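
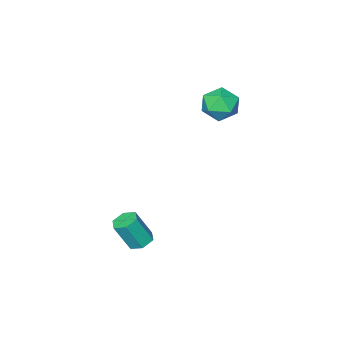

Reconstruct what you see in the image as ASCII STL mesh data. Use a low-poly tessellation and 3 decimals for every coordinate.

solid 
facet normal -0.918 0.391 -0.071
outer loop
vertex -3.451 2.343 3.078
vertex -3.855 1.486 3.581
vertex -3.536 2.339 4.148
endloop
endfacet
facet normal -0.426 0.904 -0.030
outer loop
vertex -3.451 2.343 3.078
vertex -3.536 2.339 4.148
vertex -2.657 2.737 3.681
endloop
endfacet
facet normal 0.029 0.819 -0.573
outer loop
vertex -3.451 2.343 3.078
vertex -2.657 2.737 3.681
vertex -2.431 2.131 2.826
endloop
endfacet
facet normal -0.183 0.251 -0.951
outer loop
vertex -3.451 2.343 3.078
vertex -2.431 2.131 2.826
vertex -3.171 1.357 2.764
endloop
endfacet
facet normal -0.768 -0.014 -0.641
outer loop
vertex -3.451 2.343 3.078
vertex -3.171 1.357 2.764
vertex -3.855 1.486 3.581
endloop
endfacet
facet normal -0.062 0.814 0.577
outer loop
vertex -2.657 2.737 3.681
vertex -3.536 2.339 4.148
vertex -2.569 2.123 4.556
endloop
endfacet
facet normal -0.859 -0.018 0.511
outer loop
vertex -3.536 2.339 4.148
vertex -3.855 1.486 3.581
vertex -3.309 1.349 4.494
endloop
endfacet
facet normal -0.616 -0.672 -0.410
outer loop
vertex -3.855 1.486 3.581
vertex -3.171 1.357 2.764
vertex -3.083 0.743 3.639
endloop
endfacet
facet normal 0.331 -0.243 -0.912
outer loop
vertex -3.171 1.357 2.764
vertex -2.431 2.131 2.826
vertex -2.204 1.141 3.172
endloop
endfacet
facet normal 0.673 0.676 -0.301
outer loop
vertex -2.431 2.131 2.826
vertex -2.657 2.737 3.681
vertex -1.885 1.994 3.739
endloop
endfacet
facet normal 0.183 -0.251 0.951
outer loop
vertex -2.289 1.137 4.242
vertex -2.569 2.123 4.556
vertex -3.309 1.349 4.494
endloop
endfacet
facet normal -0.029 -0.819 0.573
outer loop
vertex -2.289 1.137 4.242
vertex -3.309 1.349 4.494
vertex -3.083 0.743 3.639
endloop
endfacet
facet normal 0.426 -0.904 0.030
outer loop
vertex -2.289 1.137 4.242
vertex -3.083 0.743 3.639
vertex -2.204 1.141 3.172
endloop
endfacet
facet normal 0.918 -0.391 0.071
outer loop
vertex -2.289 1.137 4.242
vertex -2.204 1.141 3.172
vertex -1.885 1.994 3.739
endloop
endfacet
facet normal 0.768 0.014 0.641
outer loop
vertex -2.289 1.137 4.242
vertex -1.885 1.994 3.739
vertex -2.569 2.123 4.556
endloop
endfacet
facet normal -0.331 0.243 0.912
outer loop
vertex -3.309 1.349 4.494
vertex -2.569 2.123 4.556
vertex -3.536 2.339 4.148
endloop
endfacet
facet normal -0.673 -0.676 0.301
outer loop
vertex -3.083 0.743 3.639
vertex -3.309 1.349 4.494
vertex -3.855 1.486 3.581
endloop
endfacet
facet normal 0.062 -0.814 -0.577
outer loop
vertex -2.204 1.141 3.172
vertex -3.083 0.743 3.639
vertex -3.171 1.357 2.764
endloop
endfacet
facet normal 0.859 0.018 -0.511
outer loop
vertex -1.885 1.994 3.739
vertex -2.204 1.141 3.172
vertex -2.431 2.131 2.826
endloop
endfacet
facet normal 0.616 0.672 0.410
outer loop
vertex -2.569 2.123 4.556
vertex -1.885 1.994 3.739
vertex -2.657 2.737 3.681
endloop
endfacet
facet normal -0.367 0.258 -0.893
outer loop
vertex 3.263 3.284 -3.02
vertex 2.874 2.703 -3.028
vertex 2.617 3.292 -2.752
endloop
endfacet
facet normal 0.109 0.966 0.235
outer loop
vertex 3.263 3.284 -3.02
vertex 2.617 3.292 -2.752
vertex 3.895 2.839 -1.483
endloop
endfacet
facet normal 0.109 0.966 0.235
outer loop
vertex 3.895 2.839 -1.483
vertex 2.617 3.292 -2.752
vertex 3.249 2.847 -1.215
endloop
endfacet
facet normal 0.367 -0.259 0.893
outer loop
vertex 3.895 2.839 -1.483
vertex 3.249 2.847 -1.215
vertex 3.506 2.257 -1.492
endloop
endfacet
facet normal -0.367 0.258 -0.893
outer loop
vertex 2.617 3.292 -2.752
vertex 2.874 2.703 -3.028
vertex 2.227 2.71 -2.76
endloop
endfacet
facet normal -0.745 0.493 0.449
outer loop
vertex 2.617 3.292 -2.752
vertex 2.227 2.71 -2.76
vertex 3.249 2.847 -1.215
endloop
endfacet
facet normal -0.745 0.493 0.449
outer loop
vertex 3.249 2.847 -1.215
vertex 2.227 2.71 -2.76
vertex 2.859 2.265 -1.224
endloop
endfacet
facet normal 0.367 -0.260 0.893
outer loop
vertex 3.249 2.847 -1.215
vertex 2.859 2.265 -1.224
vertex 3.506 2.257 -1.492
endloop
endfacet
facet normal -0.367 0.259 -0.893
outer loop
vertex 2.227 2.71 -2.76
vertex 2.874 2.703 -3.028
vertex 2.485 2.121 -3.037
endloop
endfacet
facet normal -0.854 -0.475 0.214
outer loop
vertex 2.227 2.71 -2.76
vertex 2.485 2.121 -3.037
vertex 2.859 2.265 -1.224
endloop
endfacet
facet normal -0.854 -0.474 0.214
outer loop
vertex 2.859 2.265 -1.224
vertex 2.485 2.121 -3.037
vertex 3.117 1.676 -1.5
endloop
endfacet
facet normal 0.367 -0.258 0.894
outer loop
vertex 2.859 2.265 -1.224
vertex 3.117 1.676 -1.5
vertex 3.506 2.257 -1.492
endloop
endfacet
facet normal -0.367 0.259 -0.893
outer loop
vertex 2.485 2.121 -3.037
vertex 2.874 2.703 -3.028
vertex 3.131 2.113 -3.305
endloop
endfacet
facet normal -0.109 -0.966 -0.235
outer loop
vertex 2.485 2.121 -3.037
vertex 3.131 2.113 -3.305
vertex 3.117 1.676 -1.5
endloop
endfacet
facet normal -0.109 -0.966 -0.235
outer loop
vertex 3.117 1.676 -1.5
vertex 3.131 2.113 -3.305
vertex 3.763 1.668 -1.768
endloop
endfacet
facet normal 0.367 -0.258 0.893
outer loop
vertex 3.117 1.676 -1.5
vertex 3.763 1.668 -1.768
vertex 3.506 2.257 -1.492
endloop
endfacet
facet normal -0.367 0.260 -0.893
outer loop
vertex 3.131 2.113 -3.305
vertex 2.874 2.703 -3.028
vertex 3.521 2.695 -3.296
endloop
endfacet
facet normal 0.745 -0.493 -0.449
outer loop
vertex 3.131 2.113 -3.305
vertex 3.521 2.695 -3.296
vertex 3.763 1.668 -1.768
endloop
endfacet
facet normal 0.745 -0.493 -0.449
outer loop
vertex 3.763 1.668 -1.768
vertex 3.521 2.695 -3.296
vertex 4.153 2.25 -1.76
endloop
endfacet
facet normal 0.367 -0.258 0.893
outer loop
vertex 3.763 1.668 -1.768
vertex 4.153 2.25 -1.76
vertex 3.506 2.257 -1.492
endloop
endfacet
facet normal -0.367 0.258 -0.894
outer loop
vertex 3.521 2.695 -3.296
vertex 2.874 2.703 -3.028
vertex 3.263 3.284 -3.02
endloop
endfacet
facet normal 0.854 0.474 -0.214
outer loop
vertex 3.521 2.695 -3.296
vertex 3.263 3.284 -3.02
vertex 4.153 2.25 -1.76
endloop
endfacet
facet normal 0.854 0.475 -0.214
outer loop
vertex 4.153 2.25 -1.76
vertex 3.263 3.284 -3.02
vertex 3.895 2.839 -1.483
endloop
endfacet
facet normal 0.367 -0.259 0.893
outer loop
vertex 4.153 2.25 -1.76
vertex 3.895 2.839 -1.483
vertex 3.506 2.257 -1.492
endloop
endfacet

endsolid


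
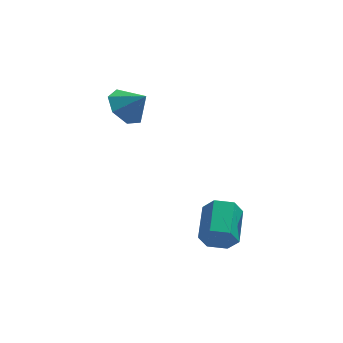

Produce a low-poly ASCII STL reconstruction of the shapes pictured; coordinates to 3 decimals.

solid 
facet normal -0.225 -0.919 -0.323
outer loop
vertex -0.181 -2.941 -3.154
vertex -0.614 -2.606 -3.805
vertex 0.214 -2.779 -3.889
endloop
endfacet
facet normal 0.857 -0.344 0.384
outer loop
vertex -0.181 -2.941 -3.154
vertex 0.214 -2.779 -3.889
vertex 0.227 -1.268 -2.565
endloop
endfacet
facet normal 0.857 -0.344 0.384
outer loop
vertex 0.227 -1.268 -2.565
vertex 0.214 -2.779 -3.889
vertex 0.622 -1.106 -3.3
endloop
endfacet
facet normal 0.224 0.919 0.323
outer loop
vertex 0.227 -1.268 -2.565
vertex 0.622 -1.106 -3.3
vertex -0.206 -0.934 -3.215
endloop
endfacet
facet normal -0.225 -0.919 -0.323
outer loop
vertex 0.214 -2.779 -3.889
vertex -0.614 -2.606 -3.805
vertex -0.219 -2.444 -4.54
endloop
endfacet
facet normal 0.831 -0.007 -0.556
outer loop
vertex 0.214 -2.779 -3.889
vertex -0.219 -2.444 -4.54
vertex 0.622 -1.106 -3.3
endloop
endfacet
facet normal 0.831 -0.006 -0.557
outer loop
vertex 0.622 -1.106 -3.3
vertex -0.219 -2.444 -4.54
vertex 0.189 -0.771 -3.95
endloop
endfacet
facet normal 0.224 0.919 0.324
outer loop
vertex 0.622 -1.106 -3.3
vertex 0.189 -0.771 -3.95
vertex -0.206 -0.934 -3.215
endloop
endfacet
facet normal -0.224 -0.919 -0.323
outer loop
vertex -0.219 -2.444 -4.54
vertex -0.614 -2.606 -3.805
vertex -1.047 -2.272 -4.455
endloop
endfacet
facet normal -0.026 0.338 -0.941
outer loop
vertex -0.219 -2.444 -4.54
vertex -1.047 -2.272 -4.455
vertex 0.189 -0.771 -3.95
endloop
endfacet
facet normal -0.025 0.337 -0.941
outer loop
vertex 0.189 -0.771 -3.95
vertex -1.047 -2.272 -4.455
vertex -0.639 -0.599 -3.866
endloop
endfacet
facet normal 0.224 0.919 0.324
outer loop
vertex 0.189 -0.771 -3.95
vertex -0.639 -0.599 -3.866
vertex -0.206 -0.934 -3.215
endloop
endfacet
facet normal -0.224 -0.919 -0.323
outer loop
vertex -1.047 -2.272 -4.455
vertex -0.614 -2.606 -3.805
vertex -1.442 -2.434 -3.72
endloop
endfacet
facet normal -0.857 0.344 -0.384
outer loop
vertex -1.047 -2.272 -4.455
vertex -1.442 -2.434 -3.72
vertex -0.639 -0.599 -3.866
endloop
endfacet
facet normal -0.857 0.344 -0.384
outer loop
vertex -0.639 -0.599 -3.866
vertex -1.442 -2.434 -3.72
vertex -1.034 -0.761 -3.131
endloop
endfacet
facet normal 0.225 0.919 0.323
outer loop
vertex -0.639 -0.599 -3.866
vertex -1.034 -0.761 -3.131
vertex -0.206 -0.934 -3.215
endloop
endfacet
facet normal -0.224 -0.919 -0.324
outer loop
vertex -1.442 -2.434 -3.72
vertex -0.614 -2.606 -3.805
vertex -1.009 -2.769 -3.07
endloop
endfacet
facet normal -0.831 0.007 0.557
outer loop
vertex -1.442 -2.434 -3.72
vertex -1.009 -2.769 -3.07
vertex -1.034 -0.761 -3.131
endloop
endfacet
facet normal -0.831 0.007 0.556
outer loop
vertex -1.034 -0.761 -3.131
vertex -1.009 -2.769 -3.07
vertex -0.601 -1.096 -2.48
endloop
endfacet
facet normal 0.225 0.919 0.323
outer loop
vertex -1.034 -0.761 -3.131
vertex -0.601 -1.096 -2.48
vertex -0.206 -0.934 -3.215
endloop
endfacet
facet normal -0.224 -0.919 -0.324
outer loop
vertex -1.009 -2.769 -3.07
vertex -0.614 -2.606 -3.805
vertex -0.181 -2.941 -3.154
endloop
endfacet
facet normal 0.025 -0.338 0.941
outer loop
vertex -1.009 -2.769 -3.07
vertex -0.181 -2.941 -3.154
vertex -0.601 -1.096 -2.48
endloop
endfacet
facet normal 0.026 -0.338 0.941
outer loop
vertex -0.601 -1.096 -2.48
vertex -0.181 -2.941 -3.154
vertex 0.227 -1.268 -2.565
endloop
endfacet
facet normal 0.224 0.919 0.323
outer loop
vertex -0.601 -1.096 -2.48
vertex 0.227 -1.268 -2.565
vertex -0.206 -0.934 -3.215
endloop
endfacet
facet normal -0.658 0.305 -0.688
outer loop
vertex -3.06 3.563 0.166
vertex -3.831 3.126 0.71
vertex -3.456 4.093 0.78
endloop
endfacet
facet normal 0.883 0.424 0.203
outer loop
vertex -3.06 3.563 0.166
vertex -3.456 4.093 0.78
vertex -2.989 2.734 1.59
endloop
endfacet
facet normal -0.659 0.305 -0.688
outer loop
vertex -3.456 4.093 0.78
vertex -3.831 3.126 0.71
vertex -4.134 3.894 1.341
endloop
endfacet
facet normal 0.420 0.567 0.709
outer loop
vertex -3.456 4.093 0.78
vertex -4.134 3.894 1.341
vertex -2.989 2.734 1.59
endloop
endfacet
facet normal -0.658 0.306 -0.688
outer loop
vertex -4.134 3.894 1.341
vertex -3.831 3.126 0.71
vertex -4.585 3.117 1.427
endloop
endfacet
facet normal -0.065 0.147 0.987
outer loop
vertex -4.134 3.894 1.341
vertex -4.585 3.117 1.427
vertex -2.989 2.734 1.59
endloop
endfacet
facet normal -0.658 0.306 -0.688
outer loop
vertex -4.585 3.117 1.427
vertex -3.831 3.126 0.71
vertex -4.468 2.346 0.972
endloop
endfacet
facet normal -0.209 -0.520 0.828
outer loop
vertex -4.585 3.117 1.427
vertex -4.468 2.346 0.972
vertex -2.989 2.734 1.59
endloop
endfacet
facet normal -0.658 0.306 -0.688
outer loop
vertex -4.468 2.346 0.972
vertex -3.831 3.126 0.71
vertex -3.872 2.162 0.32
endloop
endfacet
facet normal 0.097 -0.931 0.352
outer loop
vertex -4.468 2.346 0.972
vertex -3.872 2.162 0.32
vertex -2.989 2.734 1.59
endloop
endfacet
facet normal -0.658 0.306 -0.688
outer loop
vertex -3.872 2.162 0.32
vertex -3.831 3.126 0.71
vertex -3.245 2.704 -0.039
endloop
endfacet
facet normal 0.624 -0.777 -0.084
outer loop
vertex -3.872 2.162 0.32
vertex -3.245 2.704 -0.039
vertex -2.989 2.734 1.59
endloop
endfacet
facet normal -0.659 0.306 -0.688
outer loop
vertex -3.245 2.704 -0.039
vertex -3.831 3.126 0.71
vertex -3.06 3.563 0.166
endloop
endfacet
facet normal 0.973 -0.174 -0.150
outer loop
vertex -3.245 2.704 -0.039
vertex -3.06 3.563 0.166
vertex -2.989 2.734 1.59
endloop
endfacet

endsolid


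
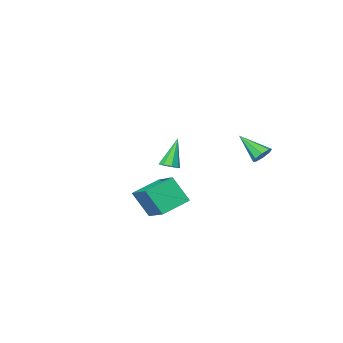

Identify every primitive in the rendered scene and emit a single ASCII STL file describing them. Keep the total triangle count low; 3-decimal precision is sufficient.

solid 
facet normal -0.295 0.456 -0.840
outer loop
vertex 1.702 4.352 1.536
vertex 3.184 4.359 1.02
vertex 1.45 2.821 0.793
endloop
endfacet
facet normal -0.944 -0.004 0.329
outer loop
vertex 1.916 2.101 2.12
vertex 1.702 4.352 1.536
vertex 1.45 2.821 0.793
endloop
endfacet
facet normal -0.294 0.456 -0.840
outer loop
vertex 1.45 2.821 0.793
vertex 3.184 4.359 1.02
vertex 2.933 2.828 0.277
endloop
endfacet
facet normal -0.146 -0.890 -0.432
outer loop
vertex 2.933 2.828 0.277
vertex 1.916 2.101 2.12
vertex 1.45 2.821 0.793
endloop
endfacet
facet normal 0.146 0.890 0.432
outer loop
vertex 1.702 4.352 1.536
vertex 3.65 3.639 2.347
vertex 3.184 4.359 1.02
endloop
endfacet
facet normal -0.944 -0.005 0.328
outer loop
vertex 2.167 3.632 2.863
vertex 1.702 4.352 1.536
vertex 1.916 2.101 2.12
endloop
endfacet
facet normal 0.146 0.890 0.432
outer loop
vertex 2.167 3.632 2.863
vertex 3.65 3.639 2.347
vertex 1.702 4.352 1.536
endloop
endfacet
facet normal 0.944 0.005 -0.329
outer loop
vertex 3.184 4.359 1.02
vertex 3.65 3.639 2.347
vertex 2.933 2.828 0.277
endloop
endfacet
facet normal -0.146 -0.890 -0.432
outer loop
vertex 3.398 2.108 1.604
vertex 1.916 2.101 2.12
vertex 2.933 2.828 0.277
endloop
endfacet
facet normal 0.944 0.004 -0.329
outer loop
vertex 2.933 2.828 0.277
vertex 3.65 3.639 2.347
vertex 3.398 2.108 1.604
endloop
endfacet
facet normal 0.295 -0.456 0.840
outer loop
vertex 3.398 2.108 1.604
vertex 2.167 3.632 2.863
vertex 1.916 2.101 2.12
endloop
endfacet
facet normal 0.294 -0.456 0.840
outer loop
vertex 3.65 3.639 2.347
vertex 2.167 3.632 2.863
vertex 3.398 2.108 1.604
endloop
endfacet
facet normal 0.421 0.210 -0.882
outer loop
vertex -1.726 -3.417 0.455
vertex -2.198 -3.165 0.29
vertex -1.731 -3.0 0.552
endloop
endfacet
facet normal 0.760 -0.138 0.635
outer loop
vertex -1.726 -3.417 0.455
vertex -1.731 -3.0 0.552
vertex -2.982 -3.555 1.93
endloop
endfacet
facet normal 0.421 0.209 -0.883
outer loop
vertex -1.731 -3.0 0.552
vertex -2.198 -3.165 0.29
vertex -2.01 -2.679 0.495
endloop
endfacet
facet normal 0.496 0.550 0.672
outer loop
vertex -1.731 -3.0 0.552
vertex -2.01 -2.679 0.495
vertex -2.982 -3.555 1.93
endloop
endfacet
facet normal 0.421 0.209 -0.883
outer loop
vertex -2.01 -2.679 0.495
vertex -2.198 -3.165 0.29
vertex -2.399 -2.643 0.318
endloop
endfacet
facet normal -0.125 0.882 0.454
outer loop
vertex -2.01 -2.679 0.495
vertex -2.399 -2.643 0.318
vertex -2.982 -3.555 1.93
endloop
endfacet
facet normal 0.422 0.210 -0.882
outer loop
vertex -2.399 -2.643 0.318
vertex -2.198 -3.165 0.29
vertex -2.67 -2.913 0.124
endloop
endfacet
facet normal -0.740 0.664 0.108
outer loop
vertex -2.399 -2.643 0.318
vertex -2.67 -2.913 0.124
vertex -2.982 -3.555 1.93
endloop
endfacet
facet normal 0.423 0.211 -0.881
outer loop
vertex -2.67 -2.913 0.124
vertex -2.198 -3.165 0.29
vertex -2.664 -3.33 0.027
endloop
endfacet
facet normal -0.986 0.024 -0.162
outer loop
vertex -2.67 -2.913 0.124
vertex -2.664 -3.33 0.027
vertex -2.982 -3.555 1.93
endloop
endfacet
facet normal 0.423 0.210 -0.881
outer loop
vertex -2.664 -3.33 0.027
vertex -2.198 -3.165 0.29
vertex -2.386 -3.651 0.084
endloop
endfacet
facet normal -0.723 -0.662 -0.199
outer loop
vertex -2.664 -3.33 0.027
vertex -2.386 -3.651 0.084
vertex -2.982 -3.555 1.93
endloop
endfacet
facet normal 0.421 0.211 -0.882
outer loop
vertex -2.386 -3.651 0.084
vertex -2.198 -3.165 0.29
vertex -1.997 -3.687 0.261
endloop
endfacet
facet normal -0.101 -0.995 0.019
outer loop
vertex -2.386 -3.651 0.084
vertex -1.997 -3.687 0.261
vertex -2.982 -3.555 1.93
endloop
endfacet
facet normal 0.421 0.211 -0.882
outer loop
vertex -1.997 -3.687 0.261
vertex -2.198 -3.165 0.29
vertex -1.726 -3.417 0.455
endloop
endfacet
facet normal 0.513 -0.777 0.364
outer loop
vertex -1.997 -3.687 0.261
vertex -1.726 -3.417 0.455
vertex -2.982 -3.555 1.93
endloop
endfacet
facet normal -0.279 0.751 -0.599
outer loop
vertex -3.019 2.98 2.673
vertex -3.585 2.781 2.687
vertex -3.262 3.164 3.017
endloop
endfacet
facet normal 0.849 0.264 0.458
outer loop
vertex -3.019 2.98 2.673
vertex -3.262 3.164 3.017
vertex -3.115 1.519 3.693
endloop
endfacet
facet normal -0.280 0.751 -0.598
outer loop
vertex -3.262 3.164 3.017
vertex -3.585 2.781 2.687
vertex -3.694 3.123 3.168
endloop
endfacet
facet normal 0.271 0.386 0.881
outer loop
vertex -3.262 3.164 3.017
vertex -3.694 3.123 3.168
vertex -3.115 1.519 3.693
endloop
endfacet
facet normal -0.279 0.752 -0.598
outer loop
vertex -3.694 3.123 3.168
vertex -3.585 2.781 2.687
vertex -4.062 2.882 3.037
endloop
endfacet
facet normal -0.414 0.144 0.899
outer loop
vertex -3.694 3.123 3.168
vertex -4.062 2.882 3.037
vertex -3.115 1.519 3.693
endloop
endfacet
facet normal -0.280 0.750 -0.599
outer loop
vertex -4.062 2.882 3.037
vertex -3.585 2.781 2.687
vertex -4.15 2.581 2.701
endloop
endfacet
facet normal -0.806 -0.320 0.498
outer loop
vertex -4.062 2.882 3.037
vertex -4.15 2.581 2.701
vertex -3.115 1.519 3.693
endloop
endfacet
facet normal -0.281 0.751 -0.597
outer loop
vertex -4.15 2.581 2.701
vertex -3.585 2.781 2.687
vertex -3.908 2.398 2.357
endloop
endfacet
facet normal -0.674 -0.734 -0.083
outer loop
vertex -4.15 2.581 2.701
vertex -3.908 2.398 2.357
vertex -3.115 1.519 3.693
endloop
endfacet
facet normal -0.278 0.751 -0.599
outer loop
vertex -3.908 2.398 2.357
vertex -3.585 2.781 2.687
vertex -3.476 2.438 2.207
endloop
endfacet
facet normal -0.097 -0.857 -0.506
outer loop
vertex -3.908 2.398 2.357
vertex -3.476 2.438 2.207
vertex -3.115 1.519 3.693
endloop
endfacet
facet normal -0.280 0.750 -0.599
outer loop
vertex -3.476 2.438 2.207
vertex -3.585 2.781 2.687
vertex -3.108 2.68 2.338
endloop
endfacet
facet normal 0.590 -0.614 -0.523
outer loop
vertex -3.476 2.438 2.207
vertex -3.108 2.68 2.338
vertex -3.115 1.519 3.693
endloop
endfacet
facet normal -0.279 0.751 -0.598
outer loop
vertex -3.108 2.68 2.338
vertex -3.585 2.781 2.687
vertex -3.019 2.98 2.673
endloop
endfacet
facet normal 0.981 -0.152 -0.125
outer loop
vertex -3.108 2.68 2.338
vertex -3.019 2.98 2.673
vertex -3.115 1.519 3.693
endloop
endfacet

endsolid


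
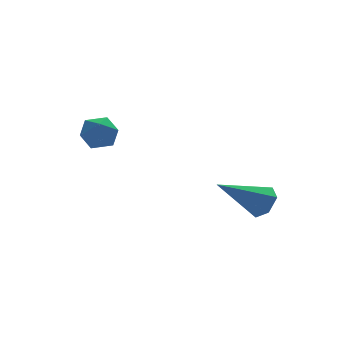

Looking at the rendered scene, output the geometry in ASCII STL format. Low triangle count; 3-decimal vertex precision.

solid 
facet normal -0.086 0.073 0.994
outer loop
vertex -3.334 1.89 -0.037
vertex -3.003 1.144 0.046
vertex -2.522 1.808 0.039
endloop
endfacet
facet normal 0.007 0.714 0.700
outer loop
vertex -3.334 1.89 -0.037
vertex -2.522 1.808 0.039
vertex -2.832 2.341 -0.502
endloop
endfacet
facet normal -0.522 0.821 0.232
outer loop
vertex -3.334 1.89 -0.037
vertex -2.832 2.341 -0.502
vertex -3.504 2.006 -0.83
endloop
endfacet
facet normal -0.941 0.243 0.237
outer loop
vertex -3.334 1.89 -0.037
vertex -3.504 2.006 -0.83
vertex -3.61 1.266 -0.492
endloop
endfacet
facet normal -0.671 -0.219 0.708
outer loop
vertex -3.334 1.89 -0.037
vertex -3.61 1.266 -0.492
vertex -3.003 1.144 0.046
endloop
endfacet
facet normal 0.622 0.706 0.339
outer loop
vertex -2.832 2.341 -0.502
vertex -2.522 1.808 0.039
vertex -2.19 1.874 -0.708
endloop
endfacet
facet normal 0.474 -0.335 0.814
outer loop
vertex -2.522 1.808 0.039
vertex -3.003 1.144 0.046
vertex -2.296 1.134 -0.37
endloop
endfacet
facet normal -0.474 -0.807 0.352
outer loop
vertex -3.003 1.144 0.046
vertex -3.61 1.266 -0.492
vertex -2.968 0.799 -0.698
endloop
endfacet
facet normal -0.910 -0.057 -0.410
outer loop
vertex -3.61 1.266 -0.492
vertex -3.504 2.006 -0.83
vertex -3.278 1.332 -1.239
endloop
endfacet
facet normal -0.234 0.878 -0.418
outer loop
vertex -3.504 2.006 -0.83
vertex -2.832 2.341 -0.502
vertex -2.797 1.996 -1.246
endloop
endfacet
facet normal 0.941 -0.243 -0.237
outer loop
vertex -2.466 1.25 -1.163
vertex -2.19 1.874 -0.708
vertex -2.296 1.134 -0.37
endloop
endfacet
facet normal 0.522 -0.821 -0.232
outer loop
vertex -2.466 1.25 -1.163
vertex -2.296 1.134 -0.37
vertex -2.968 0.799 -0.698
endloop
endfacet
facet normal -0.007 -0.714 -0.700
outer loop
vertex -2.466 1.25 -1.163
vertex -2.968 0.799 -0.698
vertex -3.278 1.332 -1.239
endloop
endfacet
facet normal 0.086 -0.073 -0.994
outer loop
vertex -2.466 1.25 -1.163
vertex -3.278 1.332 -1.239
vertex -2.797 1.996 -1.246
endloop
endfacet
facet normal 0.671 0.219 -0.708
outer loop
vertex -2.466 1.25 -1.163
vertex -2.797 1.996 -1.246
vertex -2.19 1.874 -0.708
endloop
endfacet
facet normal 0.910 0.057 0.410
outer loop
vertex -2.296 1.134 -0.37
vertex -2.19 1.874 -0.708
vertex -2.522 1.808 0.039
endloop
endfacet
facet normal 0.234 -0.878 0.418
outer loop
vertex -2.968 0.799 -0.698
vertex -2.296 1.134 -0.37
vertex -3.003 1.144 0.046
endloop
endfacet
facet normal -0.622 -0.706 -0.339
outer loop
vertex -3.278 1.332 -1.239
vertex -2.968 0.799 -0.698
vertex -3.61 1.266 -0.492
endloop
endfacet
facet normal -0.474 0.335 -0.814
outer loop
vertex -2.797 1.996 -1.246
vertex -3.278 1.332 -1.239
vertex -3.504 2.006 -0.83
endloop
endfacet
facet normal 0.474 0.807 -0.352
outer loop
vertex -2.19 1.874 -0.708
vertex -2.797 1.996 -1.246
vertex -2.832 2.341 -0.502
endloop
endfacet
facet normal 0.838 0.000 -0.545
outer loop
vertex 2.411 -2.226 -2.483
vertex 2.023 -2.43 -3.08
vertex 2.121 -1.712 -2.929
endloop
endfacet
facet normal 0.121 0.689 0.715
outer loop
vertex 2.411 -2.226 -2.483
vertex 2.121 -1.712 -2.929
vertex 0.237 -2.43 -1.92
endloop
endfacet
facet normal 0.839 -0.000 -0.544
outer loop
vertex 2.121 -1.712 -2.929
vertex 2.023 -2.43 -3.08
vertex 1.734 -1.916 -3.526
endloop
endfacet
facet normal -0.385 0.920 -0.065
outer loop
vertex 2.121 -1.712 -2.929
vertex 1.734 -1.916 -3.526
vertex 0.237 -2.43 -1.92
endloop
endfacet
facet normal 0.839 -0.000 -0.544
outer loop
vertex 1.734 -1.916 -3.526
vertex 2.023 -2.43 -3.08
vertex 1.636 -2.634 -3.677
endloop
endfacet
facet normal -0.747 0.233 -0.622
outer loop
vertex 1.734 -1.916 -3.526
vertex 1.636 -2.634 -3.677
vertex 0.237 -2.43 -1.92
endloop
endfacet
facet normal 0.839 0.000 -0.544
outer loop
vertex 1.636 -2.634 -3.677
vertex 2.023 -2.43 -3.08
vertex 1.926 -3.148 -3.23
endloop
endfacet
facet normal -0.604 -0.689 -0.401
outer loop
vertex 1.636 -2.634 -3.677
vertex 1.926 -3.148 -3.23
vertex 0.237 -2.43 -1.92
endloop
endfacet
facet normal 0.839 0.001 -0.545
outer loop
vertex 1.926 -3.148 -3.23
vertex 2.023 -2.43 -3.08
vertex 2.313 -2.944 -2.634
endloop
endfacet
facet normal -0.098 -0.920 0.378
outer loop
vertex 1.926 -3.148 -3.23
vertex 2.313 -2.944 -2.634
vertex 0.237 -2.43 -1.92
endloop
endfacet
facet normal 0.838 0.000 -0.545
outer loop
vertex 2.313 -2.944 -2.634
vertex 2.023 -2.43 -3.08
vertex 2.411 -2.226 -2.483
endloop
endfacet
facet normal 0.264 -0.233 0.936
outer loop
vertex 2.313 -2.944 -2.634
vertex 2.411 -2.226 -2.483
vertex 0.237 -2.43 -1.92
endloop
endfacet

endsolid


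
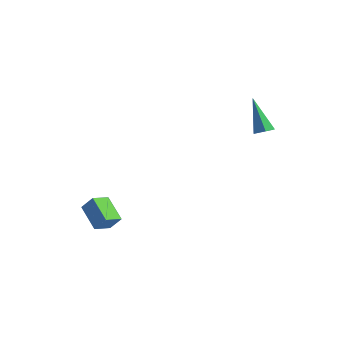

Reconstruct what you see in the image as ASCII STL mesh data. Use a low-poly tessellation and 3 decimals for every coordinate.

solid 
facet normal 0.505 -0.245 -0.827
outer loop
vertex 2.657 2.603 2.496
vertex 2.232 2.446 2.283
vertex 2.378 2.922 2.231
endloop
endfacet
facet normal 0.524 0.767 0.372
outer loop
vertex 2.657 2.603 2.496
vertex 2.378 2.922 2.231
vertex 1.308 2.894 3.797
endloop
endfacet
facet normal 0.505 -0.245 -0.828
outer loop
vertex 2.378 2.922 2.231
vertex 2.232 2.446 2.283
vertex 1.953 2.766 2.018
endloop
endfacet
facet normal -0.266 0.950 -0.165
outer loop
vertex 2.378 2.922 2.231
vertex 1.953 2.766 2.018
vertex 1.308 2.894 3.797
endloop
endfacet
facet normal 0.506 -0.244 -0.827
outer loop
vertex 1.953 2.766 2.018
vertex 2.232 2.446 2.283
vertex 1.808 2.29 2.07
endloop
endfacet
facet normal -0.907 0.239 -0.346
outer loop
vertex 1.953 2.766 2.018
vertex 1.808 2.29 2.07
vertex 1.308 2.894 3.797
endloop
endfacet
facet normal 0.506 -0.245 -0.827
outer loop
vertex 1.808 2.29 2.07
vertex 2.232 2.446 2.283
vertex 2.087 1.971 2.335
endloop
endfacet
facet normal -0.757 -0.654 0.010
outer loop
vertex 1.808 2.29 2.07
vertex 2.087 1.971 2.335
vertex 1.308 2.894 3.797
endloop
endfacet
facet normal 0.505 -0.245 -0.828
outer loop
vertex 2.087 1.971 2.335
vertex 2.232 2.446 2.283
vertex 2.512 2.127 2.548
endloop
endfacet
facet normal 0.033 -0.837 0.546
outer loop
vertex 2.087 1.971 2.335
vertex 2.512 2.127 2.548
vertex 1.308 2.894 3.797
endloop
endfacet
facet normal 0.505 -0.244 -0.828
outer loop
vertex 2.512 2.127 2.548
vertex 2.232 2.446 2.283
vertex 2.657 2.603 2.496
endloop
endfacet
facet normal 0.674 -0.126 0.728
outer loop
vertex 2.512 2.127 2.548
vertex 2.657 2.603 2.496
vertex 1.308 2.894 3.797
endloop
endfacet
facet normal -0.581 -0.194 -0.791
outer loop
vertex -2.702 -2.883 -2.962
vertex -3.799 -2.408 -2.273
vertex -2.541 -2.038 -3.287
endloop
endfacet
facet normal 0.795 -0.344 -0.500
outer loop
vertex -2.041 -1.872 -2.607
vertex -2.702 -2.883 -2.962
vertex -2.541 -2.038 -3.287
endloop
endfacet
facet normal -0.581 -0.193 -0.791
outer loop
vertex -2.541 -2.038 -3.287
vertex -3.799 -2.408 -2.273
vertex -3.637 -1.563 -2.598
endloop
endfacet
facet normal 0.176 0.919 -0.354
outer loop
vertex -3.637 -1.563 -2.598
vertex -2.041 -1.872 -2.607
vertex -2.541 -2.038 -3.287
endloop
endfacet
facet normal -0.176 -0.919 0.354
outer loop
vertex -2.702 -2.883 -2.962
vertex -3.299 -2.242 -1.593
vertex -3.799 -2.408 -2.273
endloop
endfacet
facet normal 0.795 -0.344 -0.499
outer loop
vertex -2.203 -2.717 -2.282
vertex -2.702 -2.883 -2.962
vertex -2.041 -1.872 -2.607
endloop
endfacet
facet normal -0.176 -0.919 0.353
outer loop
vertex -2.203 -2.717 -2.282
vertex -3.299 -2.242 -1.593
vertex -2.702 -2.883 -2.962
endloop
endfacet
facet normal -0.794 0.345 0.500
outer loop
vertex -3.799 -2.408 -2.273
vertex -3.299 -2.242 -1.593
vertex -3.637 -1.563 -2.598
endloop
endfacet
facet normal 0.176 0.919 -0.353
outer loop
vertex -3.138 -1.397 -1.918
vertex -2.041 -1.872 -2.607
vertex -3.637 -1.563 -2.598
endloop
endfacet
facet normal -0.795 0.344 0.500
outer loop
vertex -3.637 -1.563 -2.598
vertex -3.299 -2.242 -1.593
vertex -3.138 -1.397 -1.918
endloop
endfacet
facet normal 0.580 0.193 0.791
outer loop
vertex -3.138 -1.397 -1.918
vertex -2.203 -2.717 -2.282
vertex -2.041 -1.872 -2.607
endloop
endfacet
facet normal 0.581 0.193 0.791
outer loop
vertex -3.299 -2.242 -1.593
vertex -2.203 -2.717 -2.282
vertex -3.138 -1.397 -1.918
endloop
endfacet

endsolid


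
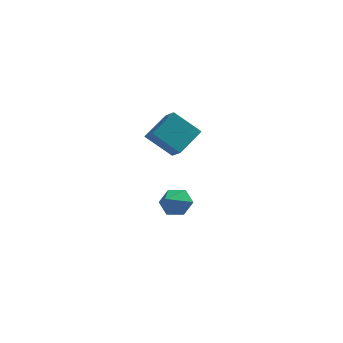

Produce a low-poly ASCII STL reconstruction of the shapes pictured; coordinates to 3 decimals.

solid 
facet normal 0.120 0.872 -0.475
outer loop
vertex 3.598 4.01 -3.374
vertex 3.063 4.436 -2.728
vertex 3.993 4.376 -2.603
endloop
endfacet
facet normal 0.741 -0.669 -0.062
outer loop
vertex 3.598 4.01 -3.374
vertex 3.993 4.376 -2.603
vertex 2.877 3.084 -1.992
endloop
endfacet
facet normal 0.120 0.872 -0.474
outer loop
vertex 3.993 4.376 -2.603
vertex 3.063 4.436 -2.728
vertex 3.458 4.801 -1.957
endloop
endfacet
facet normal 0.665 -0.239 0.708
outer loop
vertex 3.993 4.376 -2.603
vertex 3.458 4.801 -1.957
vertex 2.877 3.084 -1.992
endloop
endfacet
facet normal 0.120 0.872 -0.474
outer loop
vertex 3.458 4.801 -1.957
vertex 3.063 4.436 -2.728
vertex 2.529 4.861 -2.082
endloop
endfacet
facet normal -0.132 0.024 0.991
outer loop
vertex 3.458 4.801 -1.957
vertex 2.529 4.861 -2.082
vertex 2.877 3.084 -1.992
endloop
endfacet
facet normal 0.120 0.872 -0.474
outer loop
vertex 2.529 4.861 -2.082
vertex 3.063 4.436 -2.728
vertex 2.134 4.496 -2.853
endloop
endfacet
facet normal -0.852 -0.141 0.504
outer loop
vertex 2.529 4.861 -2.082
vertex 2.134 4.496 -2.853
vertex 2.877 3.084 -1.992
endloop
endfacet
facet normal 0.120 0.872 -0.475
outer loop
vertex 2.134 4.496 -2.853
vertex 3.063 4.436 -2.728
vertex 2.668 4.07 -3.499
endloop
endfacet
facet normal -0.777 -0.571 -0.266
outer loop
vertex 2.134 4.496 -2.853
vertex 2.668 4.07 -3.499
vertex 2.877 3.084 -1.992
endloop
endfacet
facet normal 0.120 0.872 -0.475
outer loop
vertex 2.668 4.07 -3.499
vertex 3.063 4.436 -2.728
vertex 3.598 4.01 -3.374
endloop
endfacet
facet normal 0.020 -0.835 -0.549
outer loop
vertex 2.668 4.07 -3.499
vertex 3.598 4.01 -3.374
vertex 2.877 3.084 -1.992
endloop
endfacet
facet normal -0.721 -0.148 0.677
outer loop
vertex 3.265 -0.359 3.756
vertex 3.939 0.983 4.766
vertex 2.669 0.308 3.267
endloop
endfacet
facet normal -0.372 -0.742 -0.558
outer loop
vertex 3.981 0.577 2.034
vertex 3.265 -0.359 3.756
vertex 2.669 0.308 3.267
endloop
endfacet
facet normal -0.721 -0.147 0.677
outer loop
vertex 2.669 0.308 3.267
vertex 3.939 0.983 4.766
vertex 3.343 1.651 4.277
endloop
endfacet
facet normal -0.585 0.654 -0.480
outer loop
vertex 3.343 1.651 4.277
vertex 3.981 0.577 2.034
vertex 2.669 0.308 3.267
endloop
endfacet
facet normal 0.585 -0.654 0.479
outer loop
vertex 3.265 -0.359 3.756
vertex 5.251 1.252 3.533
vertex 3.939 0.983 4.766
endloop
endfacet
facet normal -0.373 -0.741 -0.558
outer loop
vertex 4.577 -0.091 2.523
vertex 3.265 -0.359 3.756
vertex 3.981 0.577 2.034
endloop
endfacet
facet normal 0.585 -0.654 0.480
outer loop
vertex 4.577 -0.091 2.523
vertex 5.251 1.252 3.533
vertex 3.265 -0.359 3.756
endloop
endfacet
facet normal 0.373 0.741 0.558
outer loop
vertex 3.939 0.983 4.766
vertex 5.251 1.252 3.533
vertex 3.343 1.651 4.277
endloop
endfacet
facet normal -0.584 0.655 -0.480
outer loop
vertex 4.655 1.919 3.044
vertex 3.981 0.577 2.034
vertex 3.343 1.651 4.277
endloop
endfacet
facet normal 0.373 0.742 0.558
outer loop
vertex 3.343 1.651 4.277
vertex 5.251 1.252 3.533
vertex 4.655 1.919 3.044
endloop
endfacet
facet normal 0.721 0.148 -0.677
outer loop
vertex 4.655 1.919 3.044
vertex 4.577 -0.091 2.523
vertex 3.981 0.577 2.034
endloop
endfacet
facet normal 0.721 0.148 -0.677
outer loop
vertex 5.251 1.252 3.533
vertex 4.577 -0.091 2.523
vertex 4.655 1.919 3.044
endloop
endfacet

endsolid


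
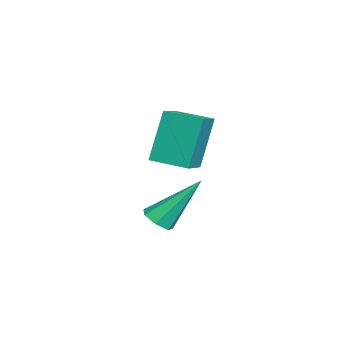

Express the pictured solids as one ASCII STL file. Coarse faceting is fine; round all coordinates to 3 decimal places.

solid 
facet normal -0.929 0.200 -0.311
outer loop
vertex -2.942 2.559 2.687
vertex -2.587 3.944 2.517
vertex -2.348 2.156 0.65
endloop
endfacet
facet normal -0.247 -0.962 0.118
outer loop
vertex -1.233 1.916 1.023
vertex -2.942 2.559 2.687
vertex -2.348 2.156 0.65
endloop
endfacet
facet normal -0.929 0.200 -0.311
outer loop
vertex -2.348 2.156 0.65
vertex -2.587 3.944 2.517
vertex -1.993 3.541 0.48
endloop
endfacet
facet normal 0.275 -0.186 -0.943
outer loop
vertex -1.993 3.541 0.48
vertex -1.233 1.916 1.023
vertex -2.348 2.156 0.65
endloop
endfacet
facet normal -0.275 0.186 0.943
outer loop
vertex -2.942 2.559 2.687
vertex -1.472 3.704 2.89
vertex -2.587 3.944 2.517
endloop
endfacet
facet normal -0.247 -0.962 0.118
outer loop
vertex -1.827 2.319 3.06
vertex -2.942 2.559 2.687
vertex -1.233 1.916 1.023
endloop
endfacet
facet normal -0.275 0.186 0.943
outer loop
vertex -1.827 2.319 3.06
vertex -1.472 3.704 2.89
vertex -2.942 2.559 2.687
endloop
endfacet
facet normal 0.247 0.962 -0.118
outer loop
vertex -2.587 3.944 2.517
vertex -1.472 3.704 2.89
vertex -1.993 3.541 0.48
endloop
endfacet
facet normal 0.275 -0.186 -0.943
outer loop
vertex -0.878 3.301 0.853
vertex -1.233 1.916 1.023
vertex -1.993 3.541 0.48
endloop
endfacet
facet normal 0.247 0.962 -0.118
outer loop
vertex -1.993 3.541 0.48
vertex -1.472 3.704 2.89
vertex -0.878 3.301 0.853
endloop
endfacet
facet normal 0.929 -0.200 0.311
outer loop
vertex -0.878 3.301 0.853
vertex -1.827 2.319 3.06
vertex -1.233 1.916 1.023
endloop
endfacet
facet normal 0.929 -0.200 0.311
outer loop
vertex -1.472 3.704 2.89
vertex -1.827 2.319 3.06
vertex -0.878 3.301 0.853
endloop
endfacet
facet normal 0.146 -0.619 -0.772
outer loop
vertex 2.311 3.082 -0.561
vertex 1.899 2.686 -0.321
vertex 1.801 3.154 -0.715
endloop
endfacet
facet normal 0.236 0.903 -0.358
outer loop
vertex 2.311 3.082 -0.561
vertex 1.801 3.154 -0.715
vertex 1.581 4.034 1.361
endloop
endfacet
facet normal 0.147 -0.619 -0.772
outer loop
vertex 1.801 3.154 -0.715
vertex 1.899 2.686 -0.321
vertex 1.365 2.873 -0.573
endloop
endfacet
facet normal -0.585 0.722 -0.368
outer loop
vertex 1.801 3.154 -0.715
vertex 1.365 2.873 -0.573
vertex 1.581 4.034 1.361
endloop
endfacet
facet normal 0.147 -0.619 -0.772
outer loop
vertex 1.365 2.873 -0.573
vertex 1.899 2.686 -0.321
vertex 1.331 2.451 -0.241
endloop
endfacet
facet normal -0.993 0.114 0.043
outer loop
vertex 1.365 2.873 -0.573
vertex 1.331 2.451 -0.241
vertex 1.581 4.034 1.361
endloop
endfacet
facet normal 0.147 -0.618 -0.772
outer loop
vertex 1.331 2.451 -0.241
vertex 1.899 2.686 -0.321
vertex 1.725 2.206 0.03
endloop
endfacet
facet normal -0.680 -0.466 0.567
outer loop
vertex 1.331 2.451 -0.241
vertex 1.725 2.206 0.03
vertex 1.581 4.034 1.361
endloop
endfacet
facet normal 0.146 -0.618 -0.773
outer loop
vertex 1.725 2.206 0.03
vertex 1.899 2.686 -0.321
vertex 2.25 2.321 0.037
endloop
endfacet
facet normal 0.116 -0.579 0.807
outer loop
vertex 1.725 2.206 0.03
vertex 2.25 2.321 0.037
vertex 1.581 4.034 1.361
endloop
endfacet
facet normal 0.145 -0.618 -0.773
outer loop
vertex 2.25 2.321 0.037
vertex 1.899 2.686 -0.321
vertex 2.511 2.711 -0.226
endloop
endfacet
facet normal 0.799 -0.140 0.585
outer loop
vertex 2.25 2.321 0.037
vertex 2.511 2.711 -0.226
vertex 1.581 4.034 1.361
endloop
endfacet
facet normal 0.145 -0.619 -0.772
outer loop
vertex 2.511 2.711 -0.226
vertex 1.899 2.686 -0.321
vertex 2.311 3.082 -0.561
endloop
endfacet
facet normal 0.852 0.519 0.066
outer loop
vertex 2.511 2.711 -0.226
vertex 2.311 3.082 -0.561
vertex 1.581 4.034 1.361
endloop
endfacet

endsolid


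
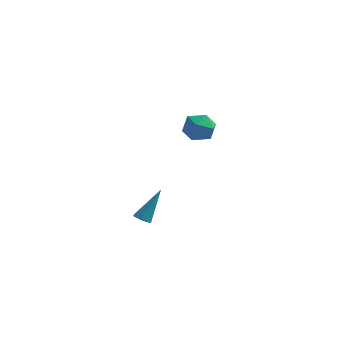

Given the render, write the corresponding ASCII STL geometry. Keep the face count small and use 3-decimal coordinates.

solid 
facet normal -0.315 -0.500 -0.807
outer loop
vertex 3.445 -4.163 -1.653
vertex 3.071 -4.424 -1.345
vertex 2.942 -3.949 -1.589
endloop
endfacet
facet normal 0.321 0.868 -0.378
outer loop
vertex 3.445 -4.163 -1.653
vertex 2.942 -3.949 -1.589
vertex 3.709 -3.416 0.285
endloop
endfacet
facet normal -0.316 -0.500 -0.806
outer loop
vertex 2.942 -3.949 -1.589
vertex 3.071 -4.424 -1.345
vertex 2.569 -4.21 -1.281
endloop
endfacet
facet normal -0.573 0.820 0.001
outer loop
vertex 2.942 -3.949 -1.589
vertex 2.569 -4.21 -1.281
vertex 3.709 -3.416 0.285
endloop
endfacet
facet normal -0.316 -0.499 -0.807
outer loop
vertex 2.569 -4.21 -1.281
vertex 3.071 -4.424 -1.345
vertex 2.698 -4.686 -1.037
endloop
endfacet
facet normal -0.822 0.067 0.565
outer loop
vertex 2.569 -4.21 -1.281
vertex 2.698 -4.686 -1.037
vertex 3.709 -3.416 0.285
endloop
endfacet
facet normal -0.316 -0.499 -0.807
outer loop
vertex 2.698 -4.686 -1.037
vertex 3.071 -4.424 -1.345
vertex 3.2 -4.9 -1.101
endloop
endfacet
facet normal -0.177 -0.639 0.749
outer loop
vertex 2.698 -4.686 -1.037
vertex 3.2 -4.9 -1.101
vertex 3.709 -3.416 0.285
endloop
endfacet
facet normal -0.316 -0.499 -0.807
outer loop
vertex 3.2 -4.9 -1.101
vertex 3.071 -4.424 -1.345
vertex 3.574 -4.639 -1.409
endloop
endfacet
facet normal 0.717 -0.591 0.370
outer loop
vertex 3.2 -4.9 -1.101
vertex 3.574 -4.639 -1.409
vertex 3.709 -3.416 0.285
endloop
endfacet
facet normal -0.316 -0.499 -0.807
outer loop
vertex 3.574 -4.639 -1.409
vertex 3.071 -4.424 -1.345
vertex 3.445 -4.163 -1.653
endloop
endfacet
facet normal 0.967 0.163 -0.194
outer loop
vertex 3.574 -4.639 -1.409
vertex 3.445 -4.163 -1.653
vertex 3.709 -3.416 0.285
endloop
endfacet
facet normal -0.474 0.836 -0.276
outer loop
vertex 3.753 3.407 0.54
vertex 2.9 3.06 0.952
vertex 3.543 3.607 1.507
endloop
endfacet
facet normal 0.217 0.964 -0.152
outer loop
vertex 3.753 3.407 0.54
vertex 3.543 3.607 1.507
vertex 4.482 3.353 1.237
endloop
endfacet
facet normal 0.600 0.546 -0.585
outer loop
vertex 3.753 3.407 0.54
vertex 4.482 3.353 1.237
vertex 4.419 2.649 0.516
endloop
endfacet
facet normal 0.146 0.159 -0.976
outer loop
vertex 3.753 3.407 0.54
vertex 4.419 2.649 0.516
vertex 3.442 2.468 0.34
endloop
endfacet
facet normal -0.517 0.339 -0.786
outer loop
vertex 3.753 3.407 0.54
vertex 3.442 2.468 0.34
vertex 2.9 3.06 0.952
endloop
endfacet
facet normal 0.359 0.774 0.522
outer loop
vertex 4.482 3.353 1.237
vertex 3.543 3.607 1.507
vertex 4.078 2.972 2.08
endloop
endfacet
facet normal -0.759 0.567 0.320
outer loop
vertex 3.543 3.607 1.507
vertex 2.9 3.06 0.952
vertex 3.101 2.791 1.904
endloop
endfacet
facet normal -0.830 -0.238 -0.505
outer loop
vertex 2.9 3.06 0.952
vertex 3.442 2.468 0.34
vertex 3.038 2.087 1.183
endloop
endfacet
facet normal 0.244 -0.528 -0.813
outer loop
vertex 3.442 2.468 0.34
vertex 4.419 2.649 0.516
vertex 3.977 1.833 0.913
endloop
endfacet
facet normal 0.979 0.096 -0.180
outer loop
vertex 4.419 2.649 0.516
vertex 4.482 3.353 1.237
vertex 4.62 2.38 1.468
endloop
endfacet
facet normal -0.146 -0.159 0.976
outer loop
vertex 3.767 2.033 1.88
vertex 4.078 2.972 2.08
vertex 3.101 2.791 1.904
endloop
endfacet
facet normal -0.600 -0.546 0.585
outer loop
vertex 3.767 2.033 1.88
vertex 3.101 2.791 1.904
vertex 3.038 2.087 1.183
endloop
endfacet
facet normal -0.217 -0.964 0.152
outer loop
vertex 3.767 2.033 1.88
vertex 3.038 2.087 1.183
vertex 3.977 1.833 0.913
endloop
endfacet
facet normal 0.474 -0.836 0.276
outer loop
vertex 3.767 2.033 1.88
vertex 3.977 1.833 0.913
vertex 4.62 2.38 1.468
endloop
endfacet
facet normal 0.517 -0.339 0.786
outer loop
vertex 3.767 2.033 1.88
vertex 4.62 2.38 1.468
vertex 4.078 2.972 2.08
endloop
endfacet
facet normal -0.244 0.528 0.813
outer loop
vertex 3.101 2.791 1.904
vertex 4.078 2.972 2.08
vertex 3.543 3.607 1.507
endloop
endfacet
facet normal -0.979 -0.096 0.180
outer loop
vertex 3.038 2.087 1.183
vertex 3.101 2.791 1.904
vertex 2.9 3.06 0.952
endloop
endfacet
facet normal -0.359 -0.774 -0.522
outer loop
vertex 3.977 1.833 0.913
vertex 3.038 2.087 1.183
vertex 3.442 2.468 0.34
endloop
endfacet
facet normal 0.759 -0.567 -0.320
outer loop
vertex 4.62 2.38 1.468
vertex 3.977 1.833 0.913
vertex 4.419 2.649 0.516
endloop
endfacet
facet normal 0.830 0.238 0.505
outer loop
vertex 4.078 2.972 2.08
vertex 4.62 2.38 1.468
vertex 4.482 3.353 1.237
endloop
endfacet

endsolid


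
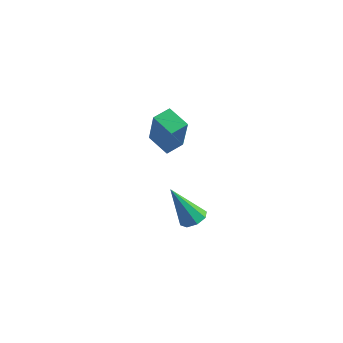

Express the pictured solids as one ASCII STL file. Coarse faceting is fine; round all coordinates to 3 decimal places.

solid 
facet normal -0.914 0.126 0.386
outer loop
vertex 2.394 -2.34 4.168
vertex 2.579 -1.551 4.349
vertex 1.716 -1.77 2.375
endloop
endfacet
facet normal -0.223 -0.950 -0.218
outer loop
vertex 2.721 -1.909 1.951
vertex 2.394 -2.34 4.168
vertex 1.716 -1.77 2.375
endloop
endfacet
facet normal -0.914 0.126 0.386
outer loop
vertex 1.716 -1.77 2.375
vertex 2.579 -1.551 4.349
vertex 1.901 -0.982 2.556
endloop
endfacet
facet normal -0.339 0.285 -0.897
outer loop
vertex 1.901 -0.982 2.556
vertex 2.721 -1.909 1.951
vertex 1.716 -1.77 2.375
endloop
endfacet
facet normal 0.339 -0.285 0.897
outer loop
vertex 2.394 -2.34 4.168
vertex 3.584 -1.69 3.925
vertex 2.579 -1.551 4.349
endloop
endfacet
facet normal -0.222 -0.950 -0.218
outer loop
vertex 3.399 -2.478 3.744
vertex 2.394 -2.34 4.168
vertex 2.721 -1.909 1.951
endloop
endfacet
facet normal 0.339 -0.285 0.896
outer loop
vertex 3.399 -2.478 3.744
vertex 3.584 -1.69 3.925
vertex 2.394 -2.34 4.168
endloop
endfacet
facet normal 0.223 0.950 0.217
outer loop
vertex 2.579 -1.551 4.349
vertex 3.584 -1.69 3.925
vertex 1.901 -0.982 2.556
endloop
endfacet
facet normal -0.339 0.285 -0.897
outer loop
vertex 2.906 -1.12 2.132
vertex 2.721 -1.909 1.951
vertex 1.901 -0.982 2.556
endloop
endfacet
facet normal 0.222 0.950 0.218
outer loop
vertex 1.901 -0.982 2.556
vertex 3.584 -1.69 3.925
vertex 2.906 -1.12 2.132
endloop
endfacet
facet normal 0.914 -0.126 -0.386
outer loop
vertex 2.906 -1.12 2.132
vertex 3.399 -2.478 3.744
vertex 2.721 -1.909 1.951
endloop
endfacet
facet normal 0.914 -0.126 -0.386
outer loop
vertex 3.584 -1.69 3.925
vertex 3.399 -2.478 3.744
vertex 2.906 -1.12 2.132
endloop
endfacet
facet normal 0.402 0.255 -0.880
outer loop
vertex 3.845 -0.776 -1.735
vertex 3.543 -1.243 -2.008
vertex 3.417 -0.647 -1.893
endloop
endfacet
facet normal 0.036 0.819 0.572
outer loop
vertex 3.845 -0.776 -1.735
vertex 3.417 -0.647 -1.893
vertex 2.757 -1.737 -0.292
endloop
endfacet
facet normal 0.403 0.255 -0.879
outer loop
vertex 3.417 -0.647 -1.893
vertex 3.543 -1.243 -2.008
vertex 3.063 -0.867 -2.119
endloop
endfacet
facet normal -0.621 0.743 0.250
outer loop
vertex 3.417 -0.647 -1.893
vertex 3.063 -0.867 -2.119
vertex 2.757 -1.737 -0.292
endloop
endfacet
facet normal 0.402 0.254 -0.880
outer loop
vertex 3.063 -0.867 -2.119
vertex 3.543 -1.243 -2.008
vertex 2.989 -1.308 -2.28
endloop
endfacet
facet normal -0.979 0.191 -0.073
outer loop
vertex 3.063 -0.867 -2.119
vertex 2.989 -1.308 -2.28
vertex 2.757 -1.737 -0.292
endloop
endfacet
facet normal 0.402 0.253 -0.880
outer loop
vertex 2.989 -1.308 -2.28
vertex 3.543 -1.243 -2.008
vertex 3.24 -1.711 -2.281
endloop
endfacet
facet normal -0.830 -0.517 -0.208
outer loop
vertex 2.989 -1.308 -2.28
vertex 3.24 -1.711 -2.281
vertex 2.757 -1.737 -0.292
endloop
endfacet
facet normal 0.403 0.252 -0.880
outer loop
vertex 3.24 -1.711 -2.281
vertex 3.543 -1.243 -2.008
vertex 3.668 -1.84 -2.122
endloop
endfacet
facet normal -0.262 -0.962 -0.076
outer loop
vertex 3.24 -1.711 -2.281
vertex 3.668 -1.84 -2.122
vertex 2.757 -1.737 -0.292
endloop
endfacet
facet normal 0.403 0.252 -0.879
outer loop
vertex 3.668 -1.84 -2.122
vertex 3.543 -1.243 -2.008
vertex 4.023 -1.62 -1.896
endloop
endfacet
facet normal 0.393 -0.886 0.245
outer loop
vertex 3.668 -1.84 -2.122
vertex 4.023 -1.62 -1.896
vertex 2.757 -1.737 -0.292
endloop
endfacet
facet normal 0.403 0.252 -0.880
outer loop
vertex 4.023 -1.62 -1.896
vertex 3.543 -1.243 -2.008
vertex 4.096 -1.179 -1.736
endloop
endfacet
facet normal 0.752 -0.331 0.570
outer loop
vertex 4.023 -1.62 -1.896
vertex 4.096 -1.179 -1.736
vertex 2.757 -1.737 -0.292
endloop
endfacet
facet normal 0.403 0.253 -0.879
outer loop
vertex 4.096 -1.179 -1.736
vertex 3.543 -1.243 -2.008
vertex 3.845 -0.776 -1.735
endloop
endfacet
facet normal 0.603 0.374 0.704
outer loop
vertex 4.096 -1.179 -1.736
vertex 3.845 -0.776 -1.735
vertex 2.757 -1.737 -0.292
endloop
endfacet

endsolid


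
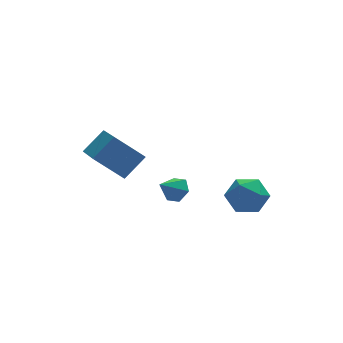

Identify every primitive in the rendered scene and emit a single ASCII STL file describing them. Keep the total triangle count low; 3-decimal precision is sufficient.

solid 
facet normal 0.721 0.293 -0.628
outer loop
vertex -1.195 1.281 -1.977
vertex -1.553 1.781 -2.155
vertex -1.148 1.837 -1.664
endloop
endfacet
facet normal 0.290 -0.488 0.823
outer loop
vertex -1.195 1.281 -1.977
vertex -1.148 1.837 -1.664
vertex -2.347 1.459 -1.465
endloop
endfacet
facet normal 0.721 0.293 -0.628
outer loop
vertex -1.148 1.837 -1.664
vertex -1.553 1.781 -2.155
vertex -1.506 2.337 -1.842
endloop
endfacet
facet normal 0.041 0.361 0.932
outer loop
vertex -1.148 1.837 -1.664
vertex -1.506 2.337 -1.842
vertex -2.347 1.459 -1.465
endloop
endfacet
facet normal 0.721 0.293 -0.628
outer loop
vertex -1.506 2.337 -1.842
vertex -1.553 1.781 -2.155
vertex -1.912 2.281 -2.334
endloop
endfacet
facet normal -0.574 0.719 0.392
outer loop
vertex -1.506 2.337 -1.842
vertex -1.912 2.281 -2.334
vertex -2.347 1.459 -1.465
endloop
endfacet
facet normal 0.721 0.293 -0.628
outer loop
vertex -1.912 2.281 -2.334
vertex -1.553 1.781 -2.155
vertex -1.959 1.725 -2.647
endloop
endfacet
facet normal -0.940 0.225 -0.258
outer loop
vertex -1.912 2.281 -2.334
vertex -1.959 1.725 -2.647
vertex -2.347 1.459 -1.465
endloop
endfacet
facet normal 0.721 0.293 -0.628
outer loop
vertex -1.959 1.725 -2.647
vertex -1.553 1.781 -2.155
vertex -1.601 1.225 -2.469
endloop
endfacet
facet normal -0.690 -0.624 -0.367
outer loop
vertex -1.959 1.725 -2.647
vertex -1.601 1.225 -2.469
vertex -2.347 1.459 -1.465
endloop
endfacet
facet normal 0.721 0.293 -0.628
outer loop
vertex -1.601 1.225 -2.469
vertex -1.553 1.781 -2.155
vertex -1.195 1.281 -1.977
endloop
endfacet
facet normal -0.075 -0.982 0.173
outer loop
vertex -1.601 1.225 -2.469
vertex -1.195 1.281 -1.977
vertex -2.347 1.459 -1.465
endloop
endfacet
facet normal 0.208 -0.341 0.917
outer loop
vertex 1.397 0.377 -1.158
vertex 0.498 0.029 -1.083
vertex 1.201 -0.525 -1.449
endloop
endfacet
facet normal 0.793 -0.336 0.509
outer loop
vertex 1.397 0.377 -1.158
vertex 1.201 -0.525 -1.449
vertex 1.781 0.04 -1.979
endloop
endfacet
facet normal 0.899 0.333 0.284
outer loop
vertex 1.397 0.377 -1.158
vertex 1.781 0.04 -1.979
vertex 1.435 0.942 -1.941
endloop
endfacet
facet normal 0.381 0.741 0.553
outer loop
vertex 1.397 0.377 -1.158
vertex 1.435 0.942 -1.941
vertex 0.642 0.936 -1.387
endloop
endfacet
facet normal -0.047 0.324 0.945
outer loop
vertex 1.397 0.377 -1.158
vertex 0.642 0.936 -1.387
vertex 0.498 0.029 -1.083
endloop
endfacet
facet normal 0.666 -0.744 -0.064
outer loop
vertex 1.781 0.04 -1.979
vertex 1.201 -0.525 -1.449
vertex 1.118 -0.516 -2.413
endloop
endfacet
facet normal -0.282 -0.752 0.596
outer loop
vertex 1.201 -0.525 -1.449
vertex 0.498 0.029 -1.083
vertex 0.325 -0.522 -1.859
endloop
endfacet
facet normal -0.694 0.326 0.643
outer loop
vertex 0.498 0.029 -1.083
vertex 0.642 0.936 -1.387
vertex -0.021 0.38 -1.821
endloop
endfacet
facet normal -0.001 1.000 0.009
outer loop
vertex 0.642 0.936 -1.387
vertex 1.435 0.942 -1.941
vertex 0.559 0.945 -2.351
endloop
endfacet
facet normal 0.838 0.339 -0.428
outer loop
vertex 1.435 0.942 -1.941
vertex 1.781 0.04 -1.979
vertex 1.262 0.391 -2.717
endloop
endfacet
facet normal -0.381 -0.741 -0.553
outer loop
vertex 0.363 0.043 -2.642
vertex 1.118 -0.516 -2.413
vertex 0.325 -0.522 -1.859
endloop
endfacet
facet normal -0.899 -0.333 -0.284
outer loop
vertex 0.363 0.043 -2.642
vertex 0.325 -0.522 -1.859
vertex -0.021 0.38 -1.821
endloop
endfacet
facet normal -0.793 0.336 -0.509
outer loop
vertex 0.363 0.043 -2.642
vertex -0.021 0.38 -1.821
vertex 0.559 0.945 -2.351
endloop
endfacet
facet normal -0.208 0.341 -0.917
outer loop
vertex 0.363 0.043 -2.642
vertex 0.559 0.945 -2.351
vertex 1.262 0.391 -2.717
endloop
endfacet
facet normal 0.047 -0.324 -0.945
outer loop
vertex 0.363 0.043 -2.642
vertex 1.262 0.391 -2.717
vertex 1.118 -0.516 -2.413
endloop
endfacet
facet normal 0.001 -1.000 -0.009
outer loop
vertex 0.325 -0.522 -1.859
vertex 1.118 -0.516 -2.413
vertex 1.201 -0.525 -1.449
endloop
endfacet
facet normal -0.838 -0.339 0.428
outer loop
vertex -0.021 0.38 -1.821
vertex 0.325 -0.522 -1.859
vertex 0.498 0.029 -1.083
endloop
endfacet
facet normal -0.666 0.744 0.064
outer loop
vertex 0.559 0.945 -2.351
vertex -0.021 0.38 -1.821
vertex 0.642 0.936 -1.387
endloop
endfacet
facet normal 0.282 0.752 -0.596
outer loop
vertex 1.262 0.391 -2.717
vertex 0.559 0.945 -2.351
vertex 1.435 0.942 -1.941
endloop
endfacet
facet normal 0.694 -0.326 -0.643
outer loop
vertex 1.118 -0.516 -2.413
vertex 1.262 0.391 -2.717
vertex 1.781 0.04 -1.979
endloop
endfacet
facet normal -0.715 -0.258 -0.650
outer loop
vertex -4.853 2.097 0.1
vertex -4.817 4.007 -0.697
vertex -3.713 1.63 -0.968
endloop
endfacet
facet normal -0.017 -0.923 0.385
outer loop
vertex -2.763 1.973 -0.103
vertex -4.853 2.097 0.1
vertex -3.713 1.63 -0.968
endloop
endfacet
facet normal -0.714 -0.258 -0.651
outer loop
vertex -3.713 1.63 -0.968
vertex -4.817 4.007 -0.697
vertex -3.677 3.541 -1.764
endloop
endfacet
facet normal 0.700 -0.286 -0.655
outer loop
vertex -3.677 3.541 -1.764
vertex -2.763 1.973 -0.103
vertex -3.713 1.63 -0.968
endloop
endfacet
facet normal -0.700 0.286 0.655
outer loop
vertex -4.853 2.097 0.1
vertex -3.867 4.35 0.168
vertex -4.817 4.007 -0.697
endloop
endfacet
facet normal -0.017 -0.923 0.384
outer loop
vertex -3.903 2.439 0.964
vertex -4.853 2.097 0.1
vertex -2.763 1.973 -0.103
endloop
endfacet
facet normal -0.699 0.286 0.655
outer loop
vertex -3.903 2.439 0.964
vertex -3.867 4.35 0.168
vertex -4.853 2.097 0.1
endloop
endfacet
facet normal 0.017 0.923 -0.385
outer loop
vertex -4.817 4.007 -0.697
vertex -3.867 4.35 0.168
vertex -3.677 3.541 -1.764
endloop
endfacet
facet normal 0.699 -0.287 -0.655
outer loop
vertex -2.727 3.883 -0.9
vertex -2.763 1.973 -0.103
vertex -3.677 3.541 -1.764
endloop
endfacet
facet normal 0.018 0.923 -0.385
outer loop
vertex -3.677 3.541 -1.764
vertex -3.867 4.35 0.168
vertex -2.727 3.883 -0.9
endloop
endfacet
facet normal 0.714 0.258 0.651
outer loop
vertex -2.727 3.883 -0.9
vertex -3.903 2.439 0.964
vertex -2.763 1.973 -0.103
endloop
endfacet
facet normal 0.715 0.257 0.650
outer loop
vertex -3.867 4.35 0.168
vertex -3.903 2.439 0.964
vertex -2.727 3.883 -0.9
endloop
endfacet

endsolid


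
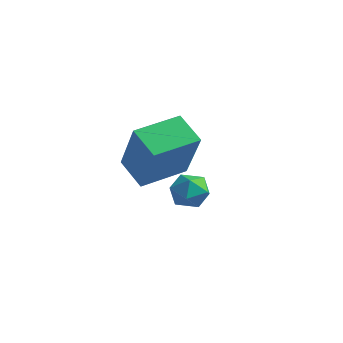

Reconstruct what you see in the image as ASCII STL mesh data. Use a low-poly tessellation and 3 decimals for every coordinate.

solid 
facet normal -0.823 0.103 0.558
outer loop
vertex 1.79 -4.686 2.372
vertex 2.145 -3.209 2.624
vertex 0.665 -4.116 0.607
endloop
endfacet
facet normal -0.230 -0.959 -0.164
outer loop
vertex 1.595 -4.231 -0.024
vertex 1.79 -4.686 2.372
vertex 0.665 -4.116 0.607
endloop
endfacet
facet normal -0.823 0.102 0.558
outer loop
vertex 0.665 -4.116 0.607
vertex 2.145 -3.209 2.624
vertex 1.019 -2.638 0.858
endloop
endfacet
facet normal -0.519 0.262 -0.813
outer loop
vertex 1.019 -2.638 0.858
vertex 1.595 -4.231 -0.024
vertex 0.665 -4.116 0.607
endloop
endfacet
facet normal 0.519 -0.263 0.813
outer loop
vertex 1.79 -4.686 2.372
vertex 3.075 -3.324 1.993
vertex 2.145 -3.209 2.624
endloop
endfacet
facet normal -0.230 -0.959 -0.163
outer loop
vertex 2.721 -4.802 1.742
vertex 1.79 -4.686 2.372
vertex 1.595 -4.231 -0.024
endloop
endfacet
facet normal 0.518 -0.262 0.814
outer loop
vertex 2.721 -4.802 1.742
vertex 3.075 -3.324 1.993
vertex 1.79 -4.686 2.372
endloop
endfacet
facet normal 0.230 0.959 0.164
outer loop
vertex 2.145 -3.209 2.624
vertex 3.075 -3.324 1.993
vertex 1.019 -2.638 0.858
endloop
endfacet
facet normal -0.518 0.263 -0.814
outer loop
vertex 1.95 -2.754 0.228
vertex 1.595 -4.231 -0.024
vertex 1.019 -2.638 0.858
endloop
endfacet
facet normal 0.230 0.959 0.163
outer loop
vertex 1.019 -2.638 0.858
vertex 3.075 -3.324 1.993
vertex 1.95 -2.754 0.228
endloop
endfacet
facet normal 0.823 -0.103 -0.558
outer loop
vertex 1.95 -2.754 0.228
vertex 2.721 -4.802 1.742
vertex 1.595 -4.231 -0.024
endloop
endfacet
facet normal 0.823 -0.102 -0.558
outer loop
vertex 3.075 -3.324 1.993
vertex 2.721 -4.802 1.742
vertex 1.95 -2.754 0.228
endloop
endfacet
facet normal -0.421 0.658 0.624
outer loop
vertex 0.097 -0.603 -1.593
vertex 0.074 -1.102 -1.082
vertex 0.647 -0.678 -1.143
endloop
endfacet
facet normal 0.006 0.988 0.157
outer loop
vertex 0.097 -0.603 -1.593
vertex 0.647 -0.678 -1.143
vertex 0.767 -0.568 -1.839
endloop
endfacet
facet normal -0.227 0.836 -0.500
outer loop
vertex 0.097 -0.603 -1.593
vertex 0.767 -0.568 -1.839
vertex 0.269 -0.924 -2.208
endloop
endfacet
facet normal -0.798 0.413 -0.439
outer loop
vertex 0.097 -0.603 -1.593
vertex 0.269 -0.924 -2.208
vertex -0.159 -1.254 -1.74
endloop
endfacet
facet normal -0.918 0.303 0.255
outer loop
vertex 0.097 -0.603 -1.593
vertex -0.159 -1.254 -1.74
vertex 0.074 -1.102 -1.082
endloop
endfacet
facet normal 0.663 0.714 0.227
outer loop
vertex 0.767 -0.568 -1.839
vertex 0.647 -0.678 -1.143
vertex 1.159 -1.046 -1.48
endloop
endfacet
facet normal -0.029 0.181 0.983
outer loop
vertex 0.647 -0.678 -1.143
vertex 0.074 -1.102 -1.082
vertex 0.731 -1.376 -1.012
endloop
endfacet
facet normal -0.834 -0.394 0.386
outer loop
vertex 0.074 -1.102 -1.082
vertex -0.159 -1.254 -1.74
vertex 0.233 -1.732 -1.381
endloop
endfacet
facet normal -0.640 -0.215 -0.737
outer loop
vertex -0.159 -1.254 -1.74
vertex 0.269 -0.924 -2.208
vertex 0.353 -1.622 -2.077
endloop
endfacet
facet normal 0.285 0.469 -0.836
outer loop
vertex 0.269 -0.924 -2.208
vertex 0.767 -0.568 -1.839
vertex 0.926 -1.198 -2.138
endloop
endfacet
facet normal 0.798 -0.413 0.439
outer loop
vertex 0.903 -1.697 -1.627
vertex 1.159 -1.046 -1.48
vertex 0.731 -1.376 -1.012
endloop
endfacet
facet normal 0.227 -0.836 0.500
outer loop
vertex 0.903 -1.697 -1.627
vertex 0.731 -1.376 -1.012
vertex 0.233 -1.732 -1.381
endloop
endfacet
facet normal -0.006 -0.988 -0.157
outer loop
vertex 0.903 -1.697 -1.627
vertex 0.233 -1.732 -1.381
vertex 0.353 -1.622 -2.077
endloop
endfacet
facet normal 0.421 -0.658 -0.624
outer loop
vertex 0.903 -1.697 -1.627
vertex 0.353 -1.622 -2.077
vertex 0.926 -1.198 -2.138
endloop
endfacet
facet normal 0.918 -0.303 -0.255
outer loop
vertex 0.903 -1.697 -1.627
vertex 0.926 -1.198 -2.138
vertex 1.159 -1.046 -1.48
endloop
endfacet
facet normal 0.640 0.215 0.737
outer loop
vertex 0.731 -1.376 -1.012
vertex 1.159 -1.046 -1.48
vertex 0.647 -0.678 -1.143
endloop
endfacet
facet normal -0.285 -0.469 0.836
outer loop
vertex 0.233 -1.732 -1.381
vertex 0.731 -1.376 -1.012
vertex 0.074 -1.102 -1.082
endloop
endfacet
facet normal -0.663 -0.714 -0.227
outer loop
vertex 0.353 -1.622 -2.077
vertex 0.233 -1.732 -1.381
vertex -0.159 -1.254 -1.74
endloop
endfacet
facet normal 0.029 -0.181 -0.983
outer loop
vertex 0.926 -1.198 -2.138
vertex 0.353 -1.622 -2.077
vertex 0.269 -0.924 -2.208
endloop
endfacet
facet normal 0.834 0.394 -0.386
outer loop
vertex 1.159 -1.046 -1.48
vertex 0.926 -1.198 -2.138
vertex 0.767 -0.568 -1.839
endloop
endfacet

endsolid


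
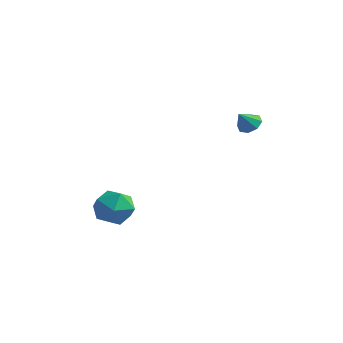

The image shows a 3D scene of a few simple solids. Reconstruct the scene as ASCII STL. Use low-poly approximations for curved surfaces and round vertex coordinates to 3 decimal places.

solid 
facet normal 0.213 0.593 -0.777
outer loop
vertex 3.183 2.996 0.423
vertex 2.531 2.868 0.147
vertex 2.806 3.358 0.596
endloop
endfacet
facet normal 0.495 0.104 0.863
outer loop
vertex 3.183 2.996 0.423
vertex 2.806 3.358 0.596
vertex 2.289 2.192 1.033
endloop
endfacet
facet normal 0.213 0.593 -0.777
outer loop
vertex 2.806 3.358 0.596
vertex 2.531 2.868 0.147
vertex 2.268 3.433 0.506
endloop
endfacet
facet normal -0.099 0.388 0.916
outer loop
vertex 2.806 3.358 0.596
vertex 2.268 3.433 0.506
vertex 2.289 2.192 1.033
endloop
endfacet
facet normal 0.212 0.592 -0.777
outer loop
vertex 2.268 3.433 0.506
vertex 2.531 2.868 0.147
vertex 1.883 3.177 0.206
endloop
endfacet
facet normal -0.697 0.270 0.664
outer loop
vertex 2.268 3.433 0.506
vertex 1.883 3.177 0.206
vertex 2.289 2.192 1.033
endloop
endfacet
facet normal 0.212 0.592 -0.777
outer loop
vertex 1.883 3.177 0.206
vertex 2.531 2.868 0.147
vertex 1.878 2.739 -0.129
endloop
endfacet
facet normal -0.951 -0.181 0.251
outer loop
vertex 1.883 3.177 0.206
vertex 1.878 2.739 -0.129
vertex 2.289 2.192 1.033
endloop
endfacet
facet normal 0.212 0.592 -0.778
outer loop
vertex 1.878 2.739 -0.129
vertex 2.531 2.868 0.147
vertex 2.255 2.377 -0.302
endloop
endfacet
facet normal -0.709 -0.701 -0.079
outer loop
vertex 1.878 2.739 -0.129
vertex 2.255 2.377 -0.302
vertex 2.289 2.192 1.033
endloop
endfacet
facet normal 0.212 0.592 -0.778
outer loop
vertex 2.255 2.377 -0.302
vertex 2.531 2.868 0.147
vertex 2.794 2.302 -0.212
endloop
endfacet
facet normal -0.115 -0.984 -0.133
outer loop
vertex 2.255 2.377 -0.302
vertex 2.794 2.302 -0.212
vertex 2.289 2.192 1.033
endloop
endfacet
facet normal 0.213 0.592 -0.777
outer loop
vertex 2.794 2.302 -0.212
vertex 2.531 2.868 0.147
vertex 3.178 2.558 0.088
endloop
endfacet
facet normal 0.484 -0.867 0.120
outer loop
vertex 2.794 2.302 -0.212
vertex 3.178 2.558 0.088
vertex 2.289 2.192 1.033
endloop
endfacet
facet normal 0.213 0.592 -0.777
outer loop
vertex 3.178 2.558 0.088
vertex 2.531 2.868 0.147
vertex 3.183 2.996 0.423
endloop
endfacet
facet normal 0.737 -0.416 0.533
outer loop
vertex 3.178 2.558 0.088
vertex 3.183 2.996 0.423
vertex 2.289 2.192 1.033
endloop
endfacet
facet normal -0.900 0.425 0.097
outer loop
vertex -1.715 -3.002 -4.352
vertex -2.204 -4.087 -4.135
vertex -1.789 -3.417 -3.218
endloop
endfacet
facet normal -0.383 0.875 0.295
outer loop
vertex -1.715 -3.002 -4.352
vertex -1.789 -3.417 -3.218
vertex -0.787 -2.852 -3.592
endloop
endfacet
facet normal 0.057 0.964 -0.260
outer loop
vertex -1.715 -3.002 -4.352
vertex -0.787 -2.852 -3.592
vertex -0.583 -3.173 -4.739
endloop
endfacet
facet normal -0.188 0.568 -0.801
outer loop
vertex -1.715 -3.002 -4.352
vertex -0.583 -3.173 -4.739
vertex -1.458 -3.937 -5.075
endloop
endfacet
facet normal -0.779 0.235 -0.581
outer loop
vertex -1.715 -3.002 -4.352
vertex -1.458 -3.937 -5.075
vertex -2.204 -4.087 -4.135
endloop
endfacet
facet normal -0.014 0.569 0.822
outer loop
vertex -0.787 -2.852 -3.592
vertex -1.789 -3.417 -3.218
vertex -0.702 -3.843 -2.905
endloop
endfacet
facet normal -0.850 -0.161 0.502
outer loop
vertex -1.789 -3.417 -3.218
vertex -2.204 -4.087 -4.135
vertex -1.577 -4.607 -3.241
endloop
endfacet
facet normal -0.654 -0.468 -0.594
outer loop
vertex -2.204 -4.087 -4.135
vertex -1.458 -3.937 -5.075
vertex -1.373 -4.928 -4.388
endloop
endfacet
facet normal 0.302 0.072 -0.951
outer loop
vertex -1.458 -3.937 -5.075
vertex -0.583 -3.173 -4.739
vertex -0.371 -4.363 -4.762
endloop
endfacet
facet normal 0.698 0.712 -0.075
outer loop
vertex -0.583 -3.173 -4.739
vertex -0.787 -2.852 -3.592
vertex 0.044 -3.693 -3.845
endloop
endfacet
facet normal 0.188 -0.568 0.801
outer loop
vertex -0.445 -4.778 -3.628
vertex -0.702 -3.843 -2.905
vertex -1.577 -4.607 -3.241
endloop
endfacet
facet normal -0.057 -0.964 0.260
outer loop
vertex -0.445 -4.778 -3.628
vertex -1.577 -4.607 -3.241
vertex -1.373 -4.928 -4.388
endloop
endfacet
facet normal 0.383 -0.875 -0.295
outer loop
vertex -0.445 -4.778 -3.628
vertex -1.373 -4.928 -4.388
vertex -0.371 -4.363 -4.762
endloop
endfacet
facet normal 0.900 -0.425 -0.097
outer loop
vertex -0.445 -4.778 -3.628
vertex -0.371 -4.363 -4.762
vertex 0.044 -3.693 -3.845
endloop
endfacet
facet normal 0.779 -0.235 0.581
outer loop
vertex -0.445 -4.778 -3.628
vertex 0.044 -3.693 -3.845
vertex -0.702 -3.843 -2.905
endloop
endfacet
facet normal -0.302 -0.072 0.951
outer loop
vertex -1.577 -4.607 -3.241
vertex -0.702 -3.843 -2.905
vertex -1.789 -3.417 -3.218
endloop
endfacet
facet normal -0.698 -0.712 0.075
outer loop
vertex -1.373 -4.928 -4.388
vertex -1.577 -4.607 -3.241
vertex -2.204 -4.087 -4.135
endloop
endfacet
facet normal 0.014 -0.569 -0.822
outer loop
vertex -0.371 -4.363 -4.762
vertex -1.373 -4.928 -4.388
vertex -1.458 -3.937 -5.075
endloop
endfacet
facet normal 0.850 0.161 -0.502
outer loop
vertex 0.044 -3.693 -3.845
vertex -0.371 -4.363 -4.762
vertex -0.583 -3.173 -4.739
endloop
endfacet
facet normal 0.654 0.468 0.594
outer loop
vertex -0.702 -3.843 -2.905
vertex 0.044 -3.693 -3.845
vertex -0.787 -2.852 -3.592
endloop
endfacet

endsolid


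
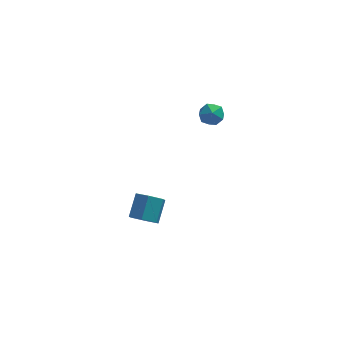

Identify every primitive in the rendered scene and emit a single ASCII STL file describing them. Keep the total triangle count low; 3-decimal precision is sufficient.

solid 
facet normal -0.482 -0.800 0.357
outer loop
vertex -0.619 -0.749 4.227
vertex -0.125 -1.234 3.807
vertex 0.069 -1.015 4.561
endloop
endfacet
facet normal -0.501 -0.261 0.825
outer loop
vertex -0.619 -0.749 4.227
vertex 0.069 -1.015 4.561
vertex -0.161 -0.245 4.665
endloop
endfacet
facet normal -0.810 0.298 0.505
outer loop
vertex -0.619 -0.749 4.227
vertex -0.161 -0.245 4.665
vertex -0.497 0.01 3.975
endloop
endfacet
facet normal -0.981 0.104 -0.161
outer loop
vertex -0.619 -0.749 4.227
vertex -0.497 0.01 3.975
vertex -0.475 -0.601 3.444
endloop
endfacet
facet normal -0.779 -0.575 -0.252
outer loop
vertex -0.619 -0.749 4.227
vertex -0.475 -0.601 3.444
vertex -0.125 -1.234 3.807
endloop
endfacet
facet normal 0.170 -0.082 0.982
outer loop
vertex -0.161 -0.245 4.665
vertex 0.069 -1.015 4.561
vertex 0.615 -0.419 4.516
endloop
endfacet
facet normal 0.203 -0.953 0.225
outer loop
vertex 0.069 -1.015 4.561
vertex -0.125 -1.234 3.807
vertex 0.637 -1.03 3.985
endloop
endfacet
facet normal -0.278 -0.589 -0.759
outer loop
vertex -0.125 -1.234 3.807
vertex -0.475 -0.601 3.444
vertex 0.301 -0.775 3.295
endloop
endfacet
facet normal -0.606 0.509 -0.611
outer loop
vertex -0.475 -0.601 3.444
vertex -0.497 0.01 3.975
vertex 0.071 -0.005 3.399
endloop
endfacet
facet normal -0.329 0.823 0.464
outer loop
vertex -0.497 0.01 3.975
vertex -0.161 -0.245 4.665
vertex 0.265 0.214 4.153
endloop
endfacet
facet normal 0.981 -0.104 0.161
outer loop
vertex 0.759 -0.271 3.733
vertex 0.615 -0.419 4.516
vertex 0.637 -1.03 3.985
endloop
endfacet
facet normal 0.810 -0.298 -0.505
outer loop
vertex 0.759 -0.271 3.733
vertex 0.637 -1.03 3.985
vertex 0.301 -0.775 3.295
endloop
endfacet
facet normal 0.501 0.261 -0.825
outer loop
vertex 0.759 -0.271 3.733
vertex 0.301 -0.775 3.295
vertex 0.071 -0.005 3.399
endloop
endfacet
facet normal 0.482 0.800 -0.357
outer loop
vertex 0.759 -0.271 3.733
vertex 0.071 -0.005 3.399
vertex 0.265 0.214 4.153
endloop
endfacet
facet normal 0.779 0.575 0.252
outer loop
vertex 0.759 -0.271 3.733
vertex 0.265 0.214 4.153
vertex 0.615 -0.419 4.516
endloop
endfacet
facet normal 0.606 -0.509 0.611
outer loop
vertex 0.637 -1.03 3.985
vertex 0.615 -0.419 4.516
vertex 0.069 -1.015 4.561
endloop
endfacet
facet normal 0.329 -0.823 -0.464
outer loop
vertex 0.301 -0.775 3.295
vertex 0.637 -1.03 3.985
vertex -0.125 -1.234 3.807
endloop
endfacet
facet normal -0.170 0.082 -0.982
outer loop
vertex 0.071 -0.005 3.399
vertex 0.301 -0.775 3.295
vertex -0.475 -0.601 3.444
endloop
endfacet
facet normal -0.203 0.953 -0.225
outer loop
vertex 0.265 0.214 4.153
vertex 0.071 -0.005 3.399
vertex -0.497 0.01 3.975
endloop
endfacet
facet normal 0.278 0.589 0.759
outer loop
vertex 0.615 -0.419 4.516
vertex 0.265 0.214 4.153
vertex -0.161 -0.245 4.665
endloop
endfacet
facet normal -0.294 -0.711 -0.639
outer loop
vertex -2.902 -2.041 -4.105
vertex -3.705 -2.074 -3.699
vertex -3.572 -1.51 -4.387
endloop
endfacet
facet normal 0.600 0.384 -0.702
outer loop
vertex -2.902 -2.041 -4.105
vertex -3.572 -1.51 -4.387
vertex -2.453 -0.953 -3.127
endloop
endfacet
facet normal 0.601 0.382 -0.702
outer loop
vertex -2.453 -0.953 -3.127
vertex -3.572 -1.51 -4.387
vertex -3.122 -0.422 -3.41
endloop
endfacet
facet normal 0.294 0.711 0.639
outer loop
vertex -2.453 -0.953 -3.127
vertex -3.122 -0.422 -3.41
vertex -3.255 -0.986 -2.721
endloop
endfacet
facet normal -0.294 -0.710 -0.639
outer loop
vertex -3.572 -1.51 -4.387
vertex -3.705 -2.074 -3.699
vertex -4.374 -1.543 -3.981
endloop
endfacet
facet normal -0.344 0.702 -0.623
outer loop
vertex -3.572 -1.51 -4.387
vertex -4.374 -1.543 -3.981
vertex -3.122 -0.422 -3.41
endloop
endfacet
facet normal -0.344 0.702 -0.624
outer loop
vertex -3.122 -0.422 -3.41
vertex -4.374 -1.543 -3.981
vertex -3.925 -0.455 -3.004
endloop
endfacet
facet normal 0.294 0.711 0.639
outer loop
vertex -3.122 -0.422 -3.41
vertex -3.925 -0.455 -3.004
vertex -3.255 -0.986 -2.721
endloop
endfacet
facet normal -0.294 -0.710 -0.639
outer loop
vertex -4.374 -1.543 -3.981
vertex -3.705 -2.074 -3.699
vertex -4.507 -2.107 -3.293
endloop
endfacet
facet normal -0.944 0.319 0.079
outer loop
vertex -4.374 -1.543 -3.981
vertex -4.507 -2.107 -3.293
vertex -3.925 -0.455 -3.004
endloop
endfacet
facet normal -0.944 0.319 0.079
outer loop
vertex -3.925 -0.455 -3.004
vertex -4.507 -2.107 -3.293
vertex -4.058 -1.019 -2.315
endloop
endfacet
facet normal 0.294 0.711 0.639
outer loop
vertex -3.925 -0.455 -3.004
vertex -4.058 -1.019 -2.315
vertex -3.255 -0.986 -2.721
endloop
endfacet
facet normal -0.294 -0.711 -0.639
outer loop
vertex -4.507 -2.107 -3.293
vertex -3.705 -2.074 -3.699
vertex -3.838 -2.638 -3.01
endloop
endfacet
facet normal -0.601 -0.383 0.702
outer loop
vertex -4.507 -2.107 -3.293
vertex -3.838 -2.638 -3.01
vertex -4.058 -1.019 -2.315
endloop
endfacet
facet normal -0.599 -0.383 0.703
outer loop
vertex -4.058 -1.019 -2.315
vertex -3.838 -2.638 -3.01
vertex -3.388 -1.55 -2.033
endloop
endfacet
facet normal 0.294 0.711 0.639
outer loop
vertex -4.058 -1.019 -2.315
vertex -3.388 -1.55 -2.033
vertex -3.255 -0.986 -2.721
endloop
endfacet
facet normal -0.294 -0.711 -0.639
outer loop
vertex -3.838 -2.638 -3.01
vertex -3.705 -2.074 -3.699
vertex -3.035 -2.605 -3.416
endloop
endfacet
facet normal 0.344 -0.702 0.623
outer loop
vertex -3.838 -2.638 -3.01
vertex -3.035 -2.605 -3.416
vertex -3.388 -1.55 -2.033
endloop
endfacet
facet normal 0.344 -0.702 0.623
outer loop
vertex -3.388 -1.55 -2.033
vertex -3.035 -2.605 -3.416
vertex -2.586 -1.517 -2.439
endloop
endfacet
facet normal 0.294 0.710 0.639
outer loop
vertex -3.388 -1.55 -2.033
vertex -2.586 -1.517 -2.439
vertex -3.255 -0.986 -2.721
endloop
endfacet
facet normal -0.294 -0.711 -0.639
outer loop
vertex -3.035 -2.605 -3.416
vertex -3.705 -2.074 -3.699
vertex -2.902 -2.041 -4.105
endloop
endfacet
facet normal 0.944 -0.319 -0.079
outer loop
vertex -3.035 -2.605 -3.416
vertex -2.902 -2.041 -4.105
vertex -2.586 -1.517 -2.439
endloop
endfacet
facet normal 0.945 -0.319 -0.079
outer loop
vertex -2.586 -1.517 -2.439
vertex -2.902 -2.041 -4.105
vertex -2.453 -0.953 -3.127
endloop
endfacet
facet normal 0.294 0.710 0.639
outer loop
vertex -2.586 -1.517 -2.439
vertex -2.453 -0.953 -3.127
vertex -3.255 -0.986 -2.721
endloop
endfacet

endsolid
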